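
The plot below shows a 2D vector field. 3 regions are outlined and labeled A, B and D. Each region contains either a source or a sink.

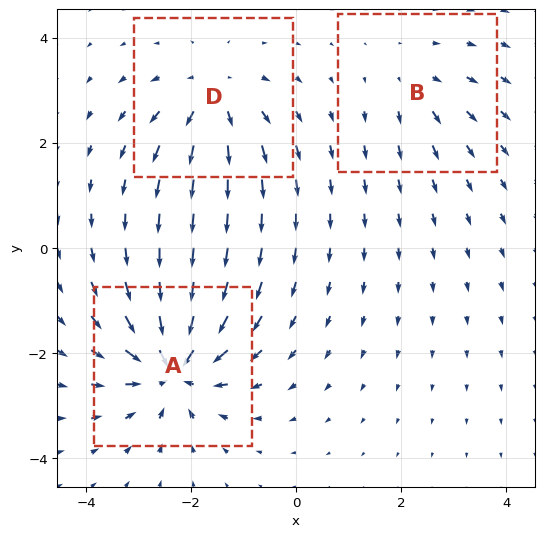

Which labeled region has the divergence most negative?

Divergence at each region's feature centre — A: about -6, B: about +2, D: about +4. Region A is most negative.

A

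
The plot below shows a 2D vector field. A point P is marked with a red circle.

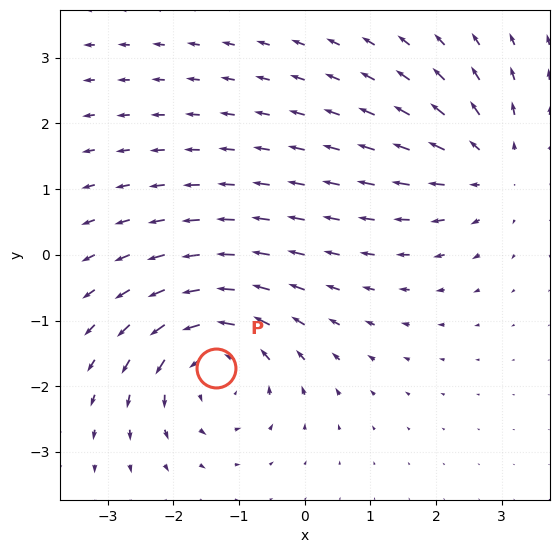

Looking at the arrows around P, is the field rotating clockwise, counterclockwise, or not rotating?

Near P at (-1.4, -1.7) the arrows circulate counterclockwise. The curl (z-component) there is about +4; positive curl means counterclockwise rotation.

counterclockwise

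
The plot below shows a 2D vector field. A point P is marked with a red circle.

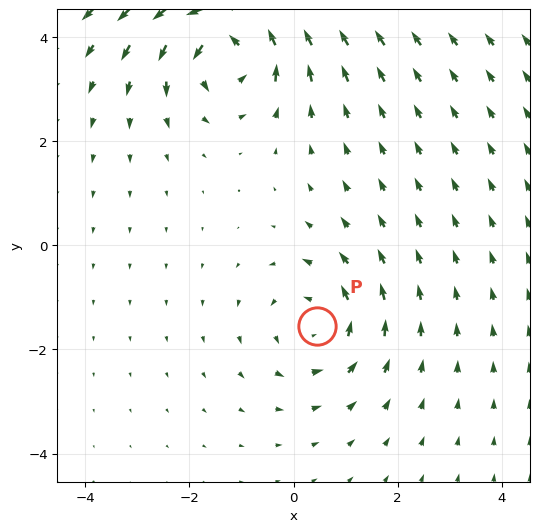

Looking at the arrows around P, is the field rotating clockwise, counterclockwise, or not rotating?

Near P at (0.4, -1.5) the arrows circulate counterclockwise. The curl (z-component) there is about +3; positive curl means counterclockwise rotation.

counterclockwise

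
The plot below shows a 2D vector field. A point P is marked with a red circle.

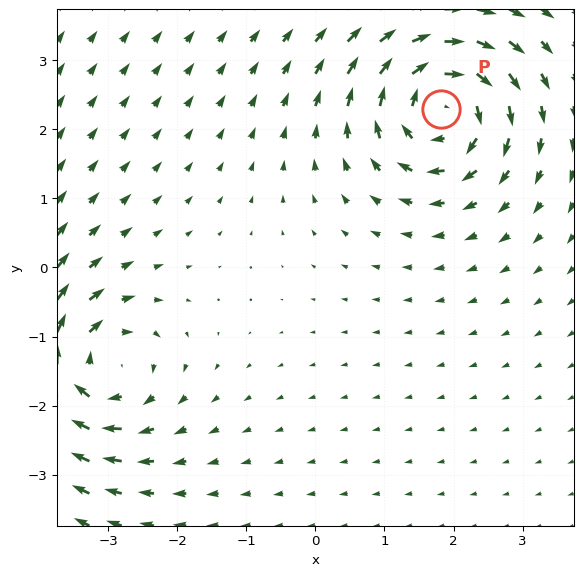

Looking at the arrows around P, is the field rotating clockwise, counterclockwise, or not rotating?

clockwise

Near P at (1.8, 2.3) the arrows circulate clockwise. The curl (z-component) there is about -5; negative curl means clockwise rotation.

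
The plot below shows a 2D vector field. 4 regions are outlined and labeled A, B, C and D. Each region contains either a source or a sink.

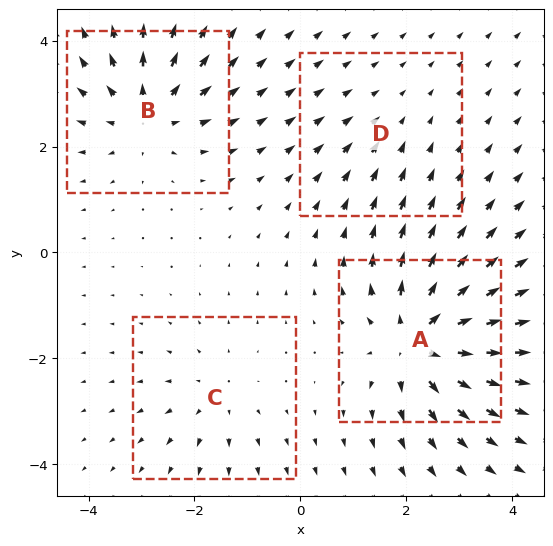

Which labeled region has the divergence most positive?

A

Divergence at each region's feature centre — A: about +7, B: about +5, C: about +3, D: about -2. Region A is most positive.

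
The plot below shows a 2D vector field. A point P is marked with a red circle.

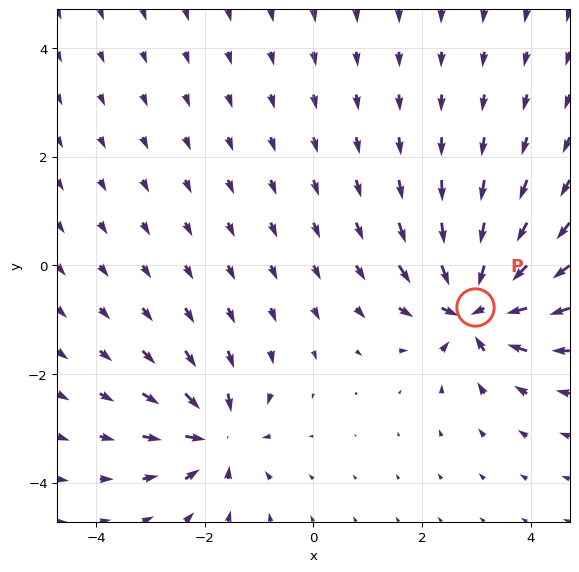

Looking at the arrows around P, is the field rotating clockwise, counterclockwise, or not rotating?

Near P at (3.0, -0.8) the arrows show no circulation. The curl there is ≈0.

not rotating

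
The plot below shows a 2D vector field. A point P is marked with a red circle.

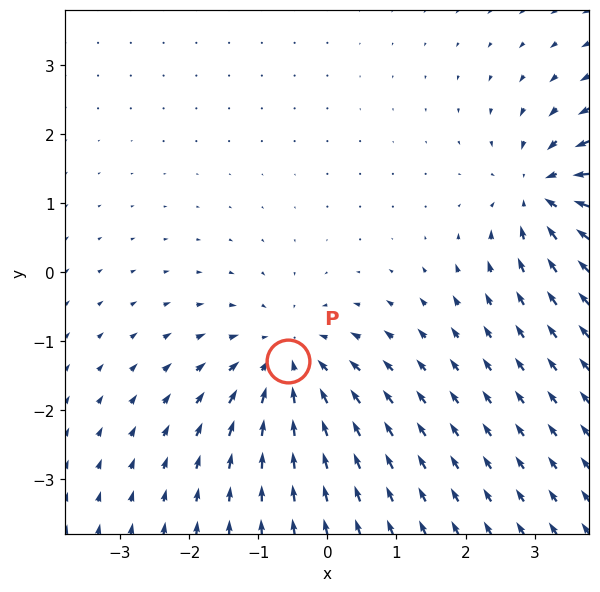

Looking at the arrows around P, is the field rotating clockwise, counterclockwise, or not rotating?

Near P at (-0.6, -1.3) the arrows show no circulation. The curl there is ≈0.

not rotating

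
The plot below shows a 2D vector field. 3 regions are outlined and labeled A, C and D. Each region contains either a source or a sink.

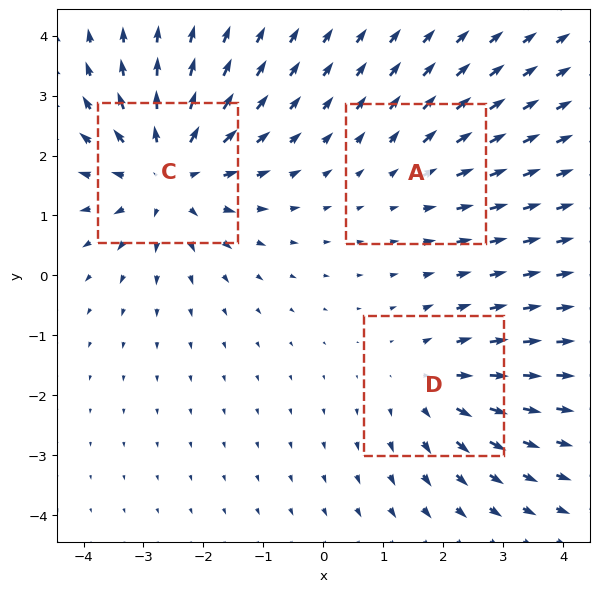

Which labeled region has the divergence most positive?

C

Divergence at each region's feature centre — A: about +2, C: about +5, D: about +3. Region C is most positive.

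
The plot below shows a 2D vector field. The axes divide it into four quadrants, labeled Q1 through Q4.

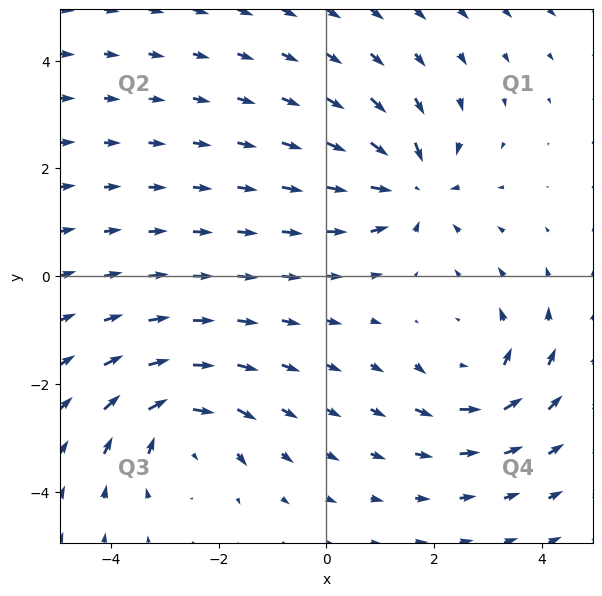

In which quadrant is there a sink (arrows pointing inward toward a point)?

The sink sits at approximately (1.6, 1.7), which lies in quadrant Q1. The divergence there is about -4, negative as expected for a sink.

Q1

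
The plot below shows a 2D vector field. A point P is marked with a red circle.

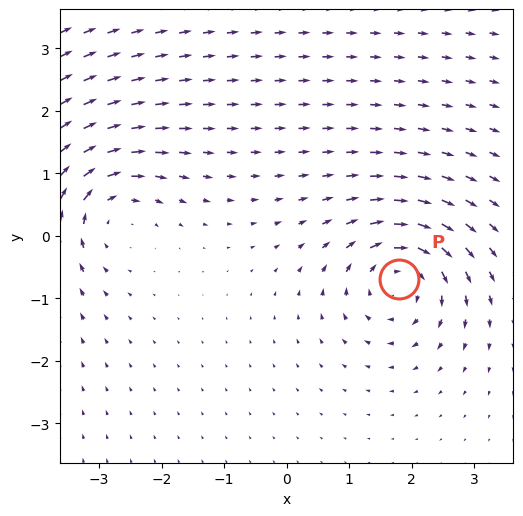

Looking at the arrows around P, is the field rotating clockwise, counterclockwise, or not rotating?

Near P at (1.8, -0.7) the arrows circulate clockwise. The curl (z-component) there is about -5; negative curl means clockwise rotation.

clockwise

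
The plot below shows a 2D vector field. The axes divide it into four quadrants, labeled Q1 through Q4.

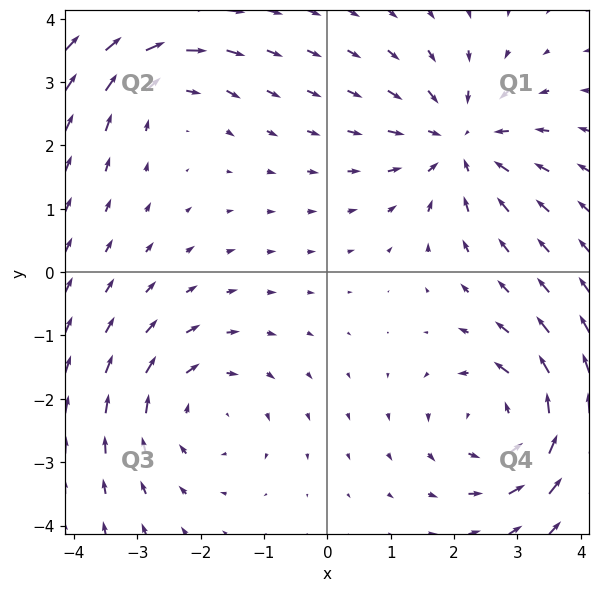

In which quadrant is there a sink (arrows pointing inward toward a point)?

Q1

The sink sits at approximately (2.1, 2.0), which lies in quadrant Q1. The divergence there is about -4, negative as expected for a sink.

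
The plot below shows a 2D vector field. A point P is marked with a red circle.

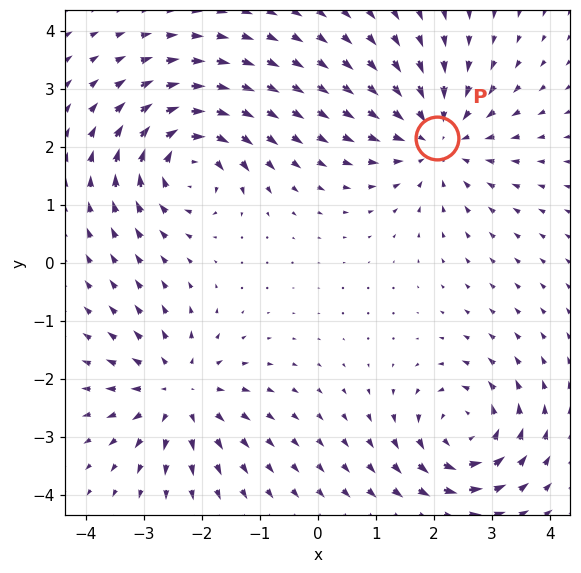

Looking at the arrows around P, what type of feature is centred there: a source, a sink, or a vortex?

sink

At P (2.1, 2.1) the arrows converge inward. Divergence about -4, curl ≈0 — negative divergence with near-zero curl is a sink.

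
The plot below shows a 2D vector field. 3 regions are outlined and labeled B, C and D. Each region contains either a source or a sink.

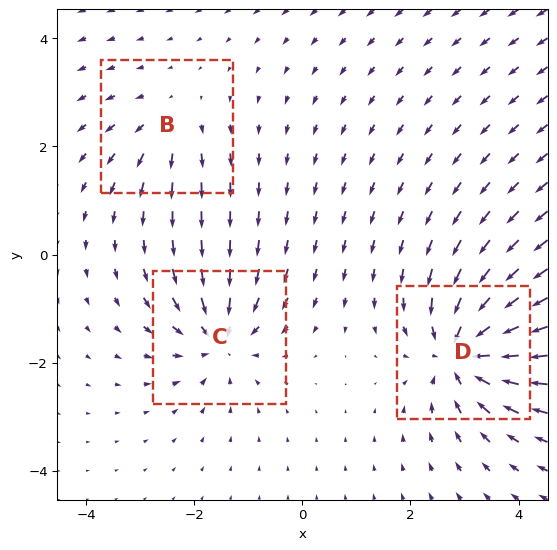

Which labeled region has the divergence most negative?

Divergence at each region's feature centre — B: about +3, C: about -4, D: about -6. Region D is most negative.

D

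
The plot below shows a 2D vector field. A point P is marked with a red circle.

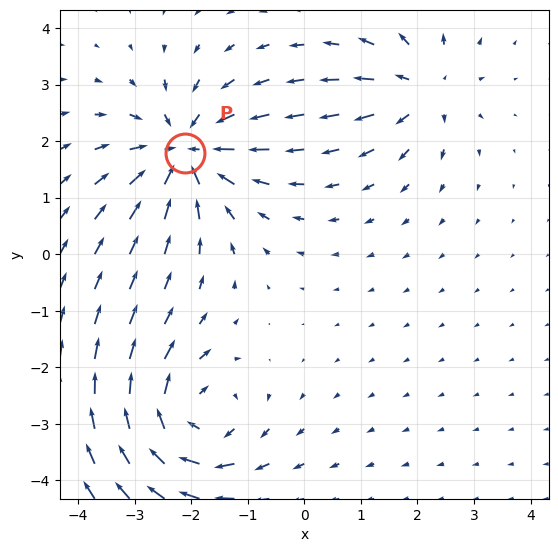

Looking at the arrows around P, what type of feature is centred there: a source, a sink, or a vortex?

At P (-2.1, 1.8) the arrows converge inward. Divergence about -6, curl ≈0 — negative divergence with near-zero curl is a sink.

sink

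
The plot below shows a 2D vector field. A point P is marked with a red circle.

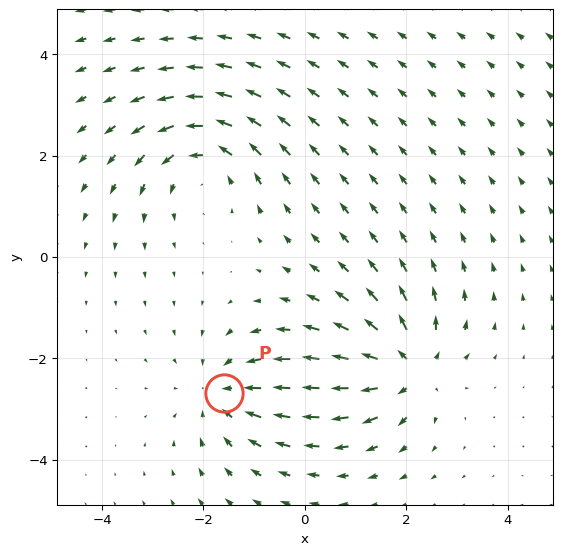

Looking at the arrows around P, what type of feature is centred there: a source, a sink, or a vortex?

sink

At P (-1.6, -2.7) the arrows converge inward. Divergence about -4, curl ≈0 — negative divergence with near-zero curl is a sink.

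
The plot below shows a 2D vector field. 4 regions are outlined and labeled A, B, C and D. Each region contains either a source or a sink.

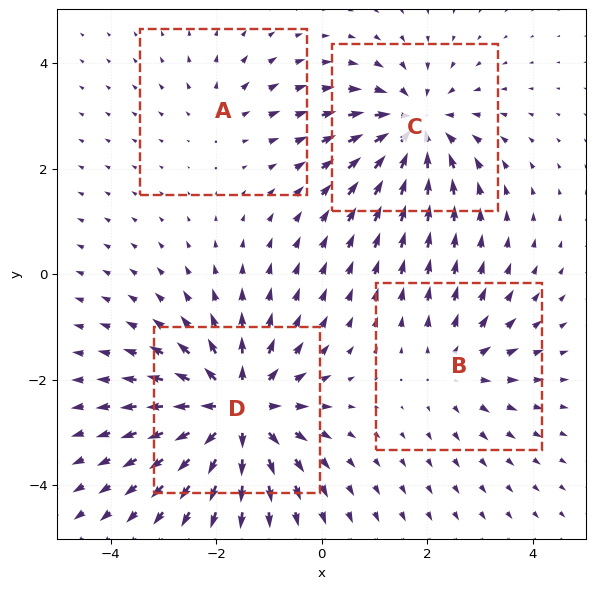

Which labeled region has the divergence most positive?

D

Divergence at each region's feature centre — A: about +2, B: about +3, C: about -5, D: about +7. Region D is most positive.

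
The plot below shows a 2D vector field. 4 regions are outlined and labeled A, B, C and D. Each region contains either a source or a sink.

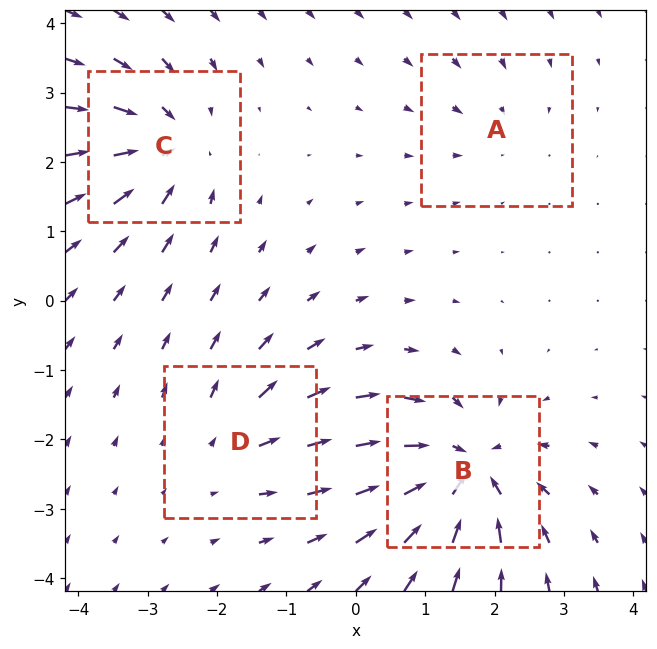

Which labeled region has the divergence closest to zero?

Divergence at each region's feature centre — A: about -2, B: about -8, C: about -6, D: about +4. Region A is closest to zero.

A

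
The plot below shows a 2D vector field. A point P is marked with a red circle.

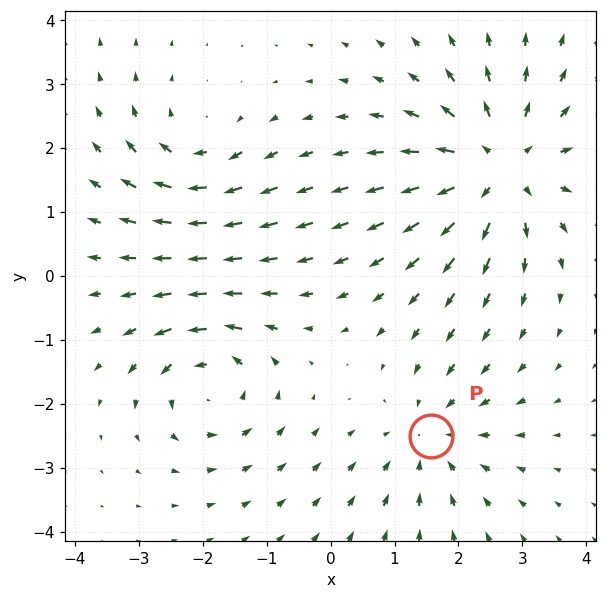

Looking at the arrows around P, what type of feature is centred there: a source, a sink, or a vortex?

sink

At P (1.6, -2.5) the arrows converge inward. Divergence about -3, curl ≈0 — negative divergence with near-zero curl is a sink.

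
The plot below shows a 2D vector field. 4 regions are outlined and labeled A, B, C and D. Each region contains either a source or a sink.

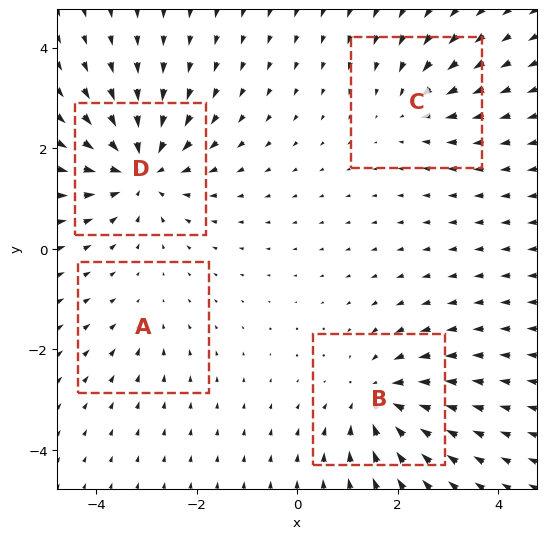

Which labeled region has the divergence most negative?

Divergence at each region's feature centre — A: about -2, B: about -5, C: about -3, D: about -7. Region D is most negative.

D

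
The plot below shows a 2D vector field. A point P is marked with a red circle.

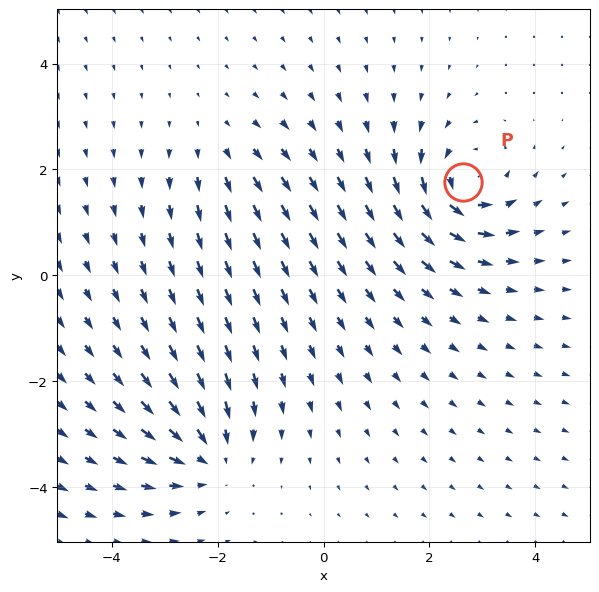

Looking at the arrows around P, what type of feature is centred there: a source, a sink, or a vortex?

vortex

At P (2.6, 1.8) the arrows circulate counterclockwise. Divergence ≈0, curl about +6 — near-zero divergence with nonzero curl is a vortex.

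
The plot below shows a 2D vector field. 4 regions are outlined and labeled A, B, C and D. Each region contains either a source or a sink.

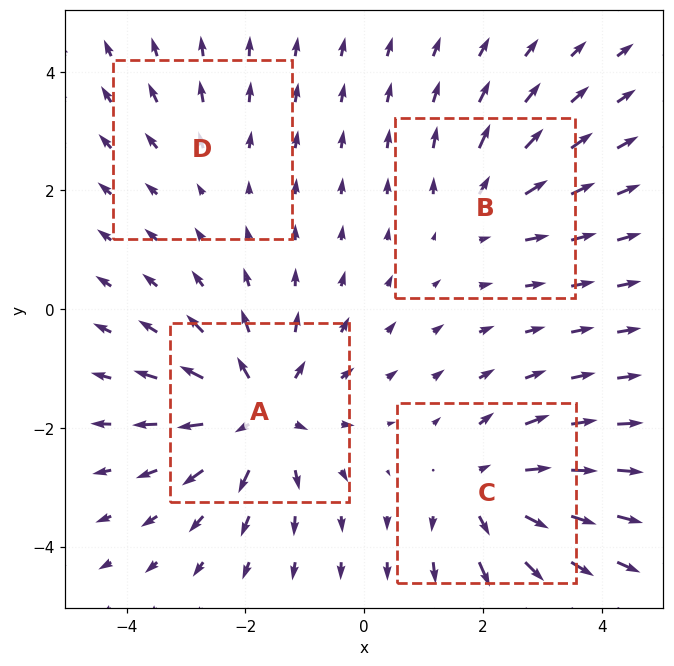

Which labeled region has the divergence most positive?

A

Divergence at each region's feature centre — A: about +7, B: about +3, C: about +5, D: about +2. Region A is most positive.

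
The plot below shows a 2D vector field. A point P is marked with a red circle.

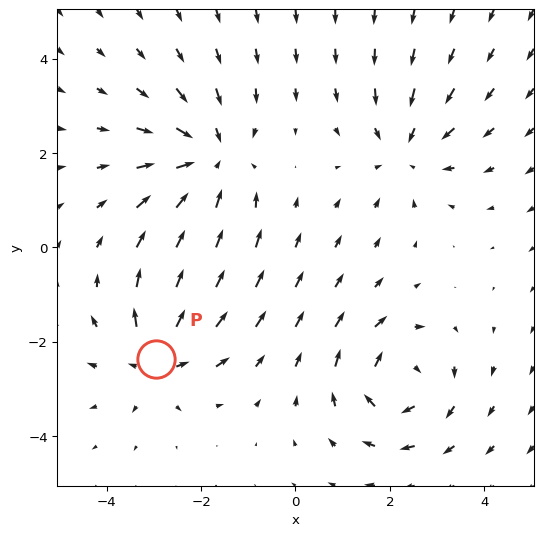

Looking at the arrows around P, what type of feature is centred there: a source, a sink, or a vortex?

At P (-3.0, -2.4) the arrows spread outward. Divergence about +4, curl ≈0 — positive divergence with near-zero curl is a source.

source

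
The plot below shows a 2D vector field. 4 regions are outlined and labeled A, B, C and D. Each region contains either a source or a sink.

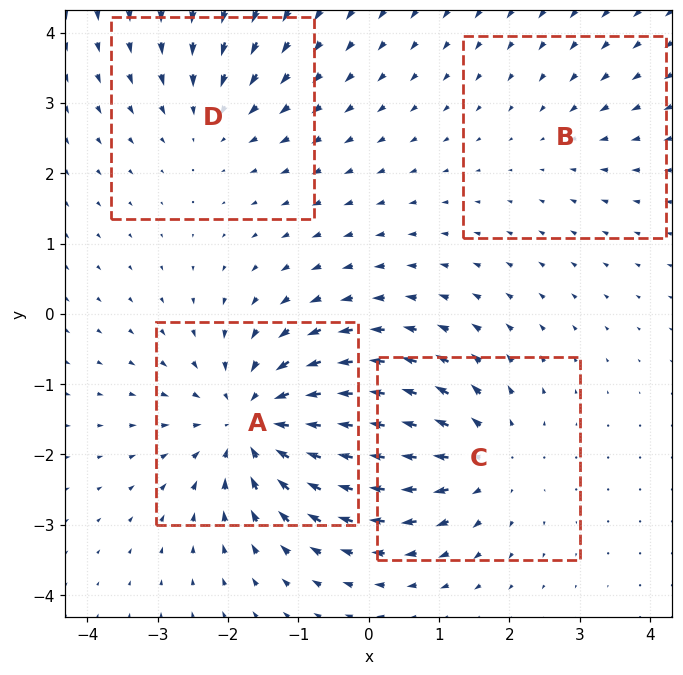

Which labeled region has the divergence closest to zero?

Divergence at each region's feature centre — A: about -6, B: about -2, C: about +4, D: about -3. Region B is closest to zero.

B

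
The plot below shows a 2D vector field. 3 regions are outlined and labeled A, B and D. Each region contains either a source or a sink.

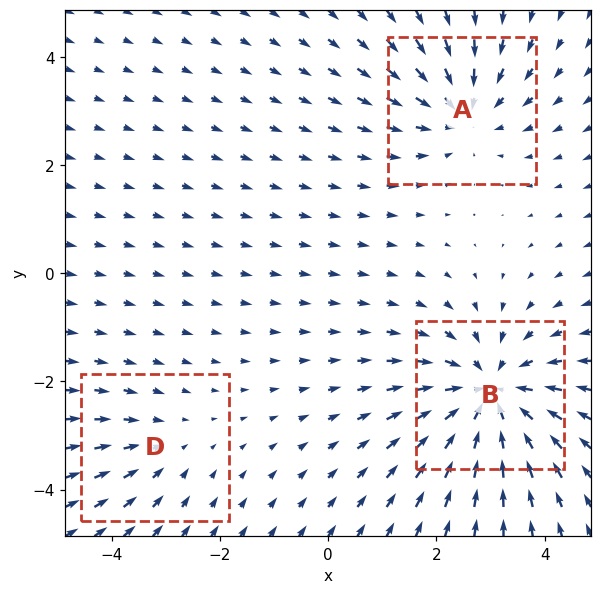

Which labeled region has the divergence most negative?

Divergence at each region's feature centre — A: about -3, B: about -5, D: about -2. Region B is most negative.

B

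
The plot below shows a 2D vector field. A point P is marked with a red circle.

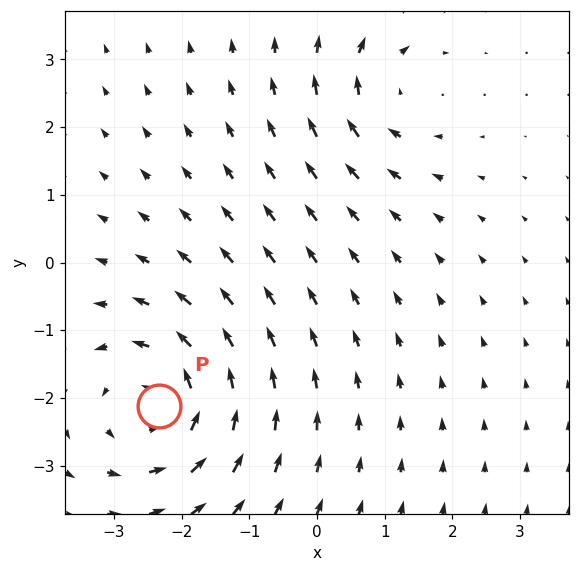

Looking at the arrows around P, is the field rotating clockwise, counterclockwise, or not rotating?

counterclockwise

Near P at (-2.3, -2.1) the arrows circulate counterclockwise. The curl (z-component) there is about +4; positive curl means counterclockwise rotation.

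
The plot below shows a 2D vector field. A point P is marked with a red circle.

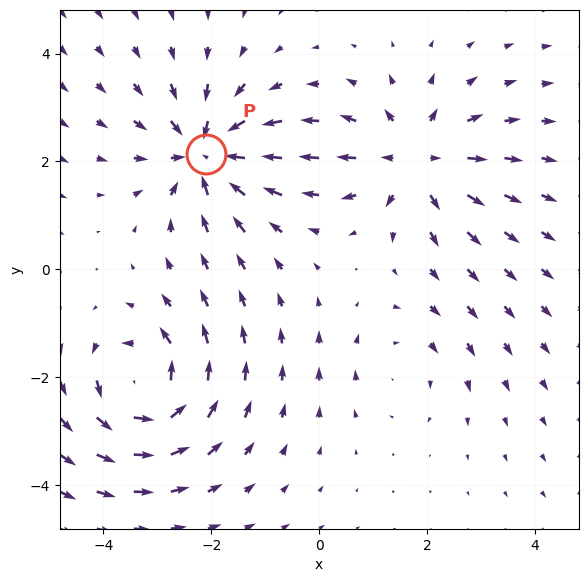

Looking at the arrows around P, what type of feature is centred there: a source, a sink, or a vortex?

sink

At P (-2.1, 2.1) the arrows converge inward. Divergence about -6, curl ≈0 — negative divergence with near-zero curl is a sink.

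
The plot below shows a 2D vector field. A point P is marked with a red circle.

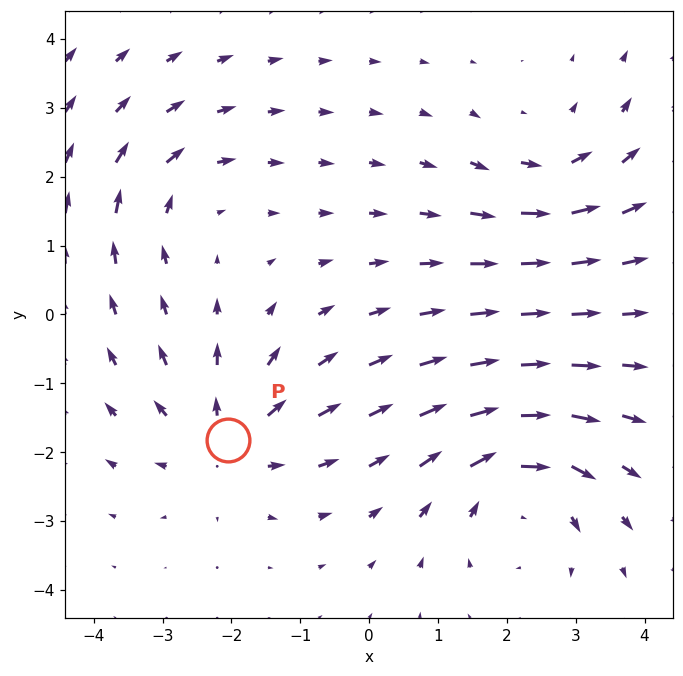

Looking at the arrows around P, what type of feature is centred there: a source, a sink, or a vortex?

source

At P (-2.1, -1.8) the arrows spread outward. Divergence about +4, curl ≈0 — positive divergence with near-zero curl is a source.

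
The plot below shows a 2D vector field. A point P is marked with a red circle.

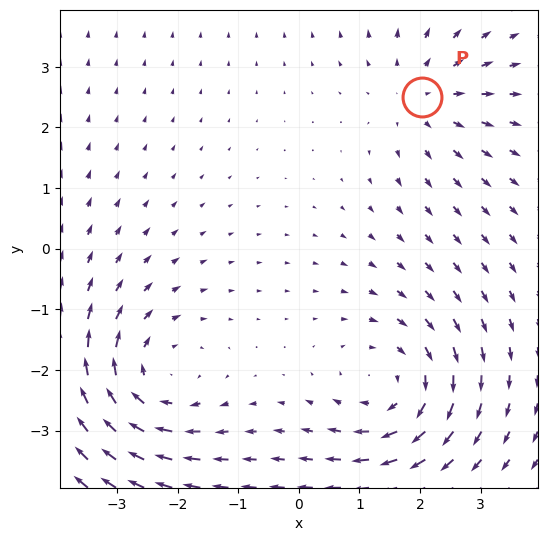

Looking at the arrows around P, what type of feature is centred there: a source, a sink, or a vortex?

source

At P (2.0, 2.5) the arrows spread outward. Divergence about +2, curl ≈0 — positive divergence with near-zero curl is a source.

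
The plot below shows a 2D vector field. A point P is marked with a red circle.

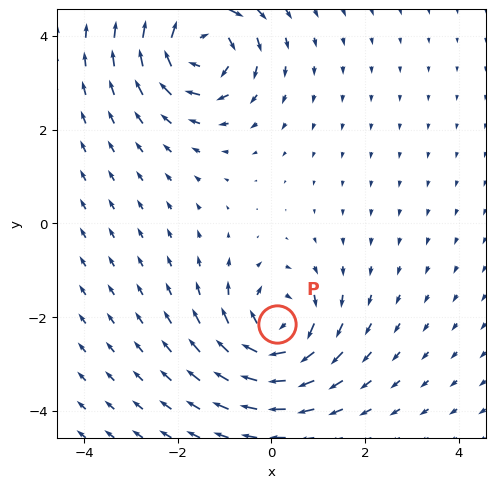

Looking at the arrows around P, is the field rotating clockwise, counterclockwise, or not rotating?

clockwise

Near P at (0.1, -2.2) the arrows circulate clockwise. The curl (z-component) there is about -5; negative curl means clockwise rotation.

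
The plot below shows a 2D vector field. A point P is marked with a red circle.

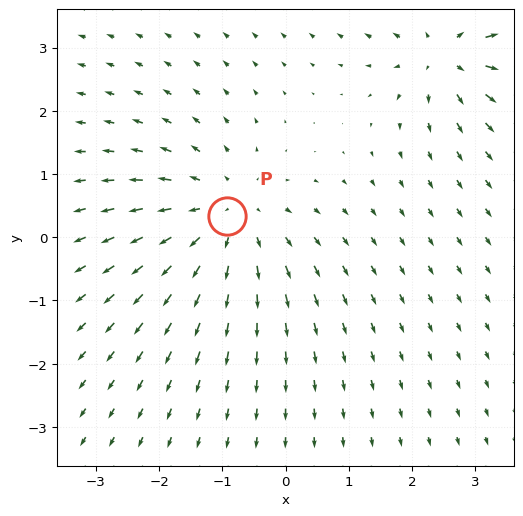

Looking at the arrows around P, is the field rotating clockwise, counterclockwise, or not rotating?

Near P at (-0.9, 0.3) the arrows show no circulation. The curl there is ≈0.

not rotating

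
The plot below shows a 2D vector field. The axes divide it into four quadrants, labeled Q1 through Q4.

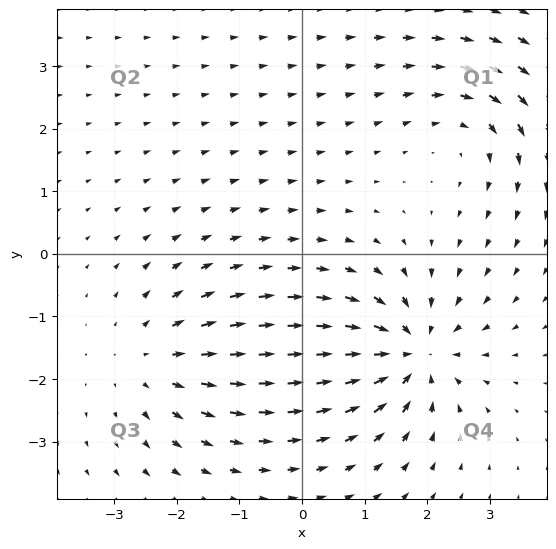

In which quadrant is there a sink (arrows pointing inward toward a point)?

Q4

The sink sits at approximately (1.8, -1.6), which lies in quadrant Q4. The divergence there is about -6, negative as expected for a sink.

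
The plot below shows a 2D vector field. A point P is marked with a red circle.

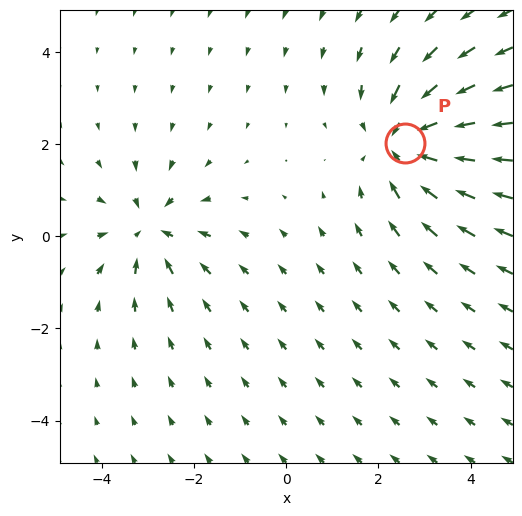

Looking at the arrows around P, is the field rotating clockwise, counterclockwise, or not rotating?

Near P at (2.6, 2.0) the arrows show no circulation. The curl there is ≈0.

not rotating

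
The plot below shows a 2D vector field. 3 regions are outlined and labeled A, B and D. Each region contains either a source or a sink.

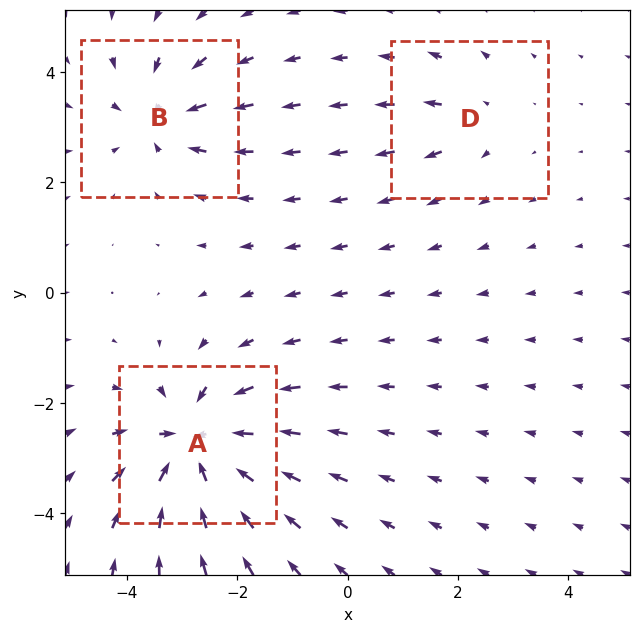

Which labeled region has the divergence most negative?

A

Divergence at each region's feature centre — A: about -6, B: about -4, D: about +2. Region A is most negative.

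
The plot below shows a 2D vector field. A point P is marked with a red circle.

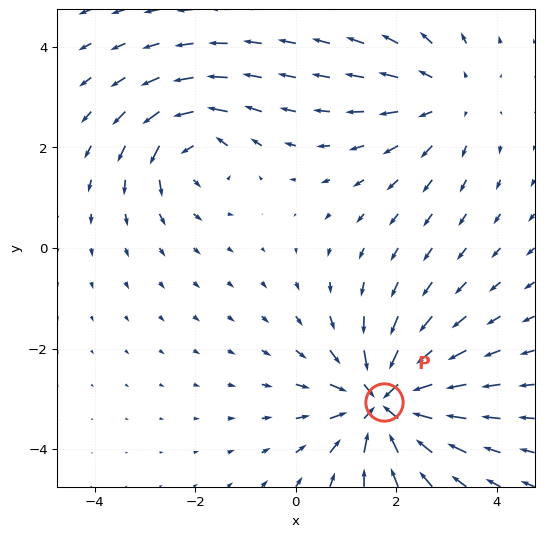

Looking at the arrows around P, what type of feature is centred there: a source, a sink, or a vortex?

At P (1.8, -3.1) the arrows converge inward. Divergence about -5, curl ≈0 — negative divergence with near-zero curl is a sink.

sink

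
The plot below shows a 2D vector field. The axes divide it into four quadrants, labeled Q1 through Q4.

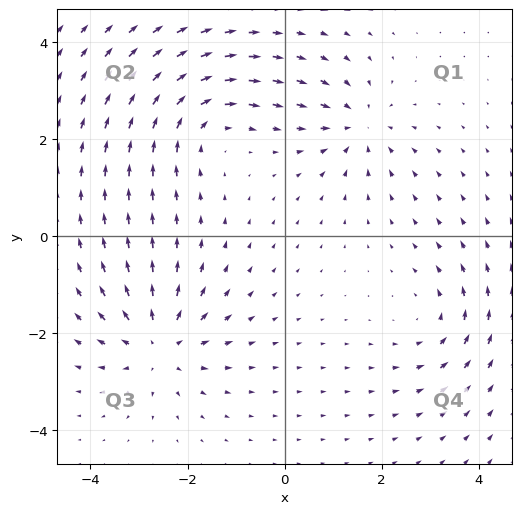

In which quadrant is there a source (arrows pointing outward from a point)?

The source sits at approximately (-2.6, -2.2), which lies in quadrant Q3. The divergence there is about +5, positive as expected for a source.

Q3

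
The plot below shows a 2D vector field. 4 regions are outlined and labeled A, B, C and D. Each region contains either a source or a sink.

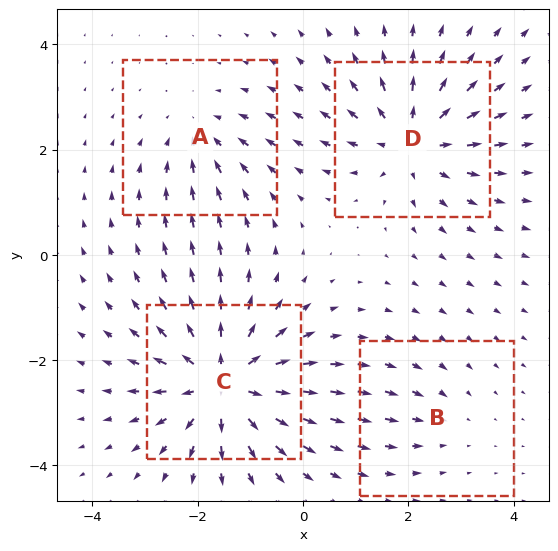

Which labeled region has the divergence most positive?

C

Divergence at each region's feature centre — A: about -3, B: about -2, C: about +7, D: about +5. Region C is most positive.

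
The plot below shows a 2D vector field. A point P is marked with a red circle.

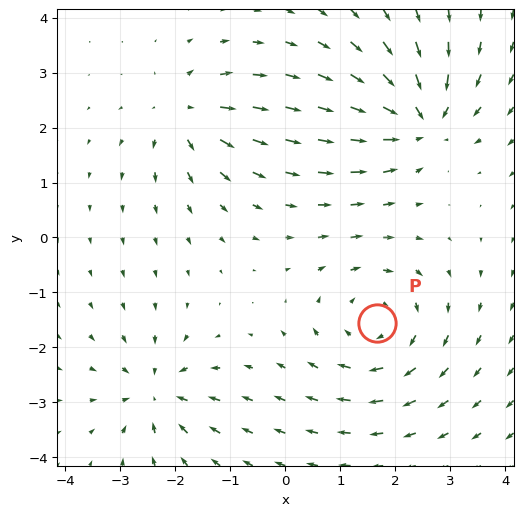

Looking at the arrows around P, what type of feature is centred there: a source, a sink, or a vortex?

vortex

At P (1.7, -1.6) the arrows circulate clockwise. Divergence ≈0, curl about -3 — near-zero divergence with nonzero curl is a vortex.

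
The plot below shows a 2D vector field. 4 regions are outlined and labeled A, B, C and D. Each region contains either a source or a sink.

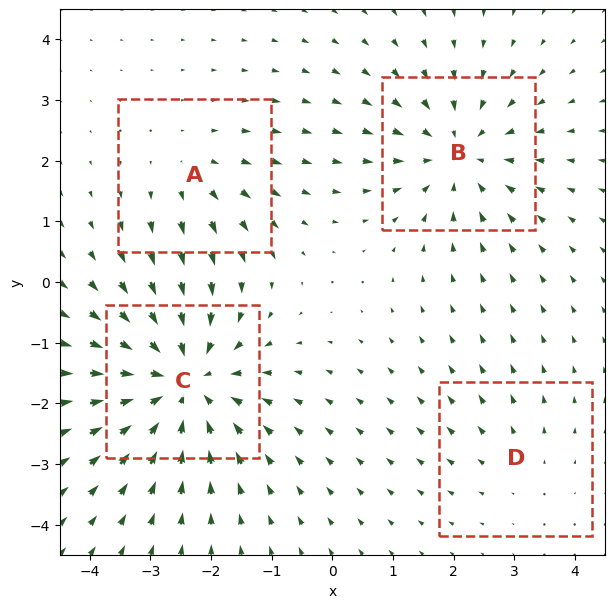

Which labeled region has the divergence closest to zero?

D

Divergence at each region's feature centre — A: about +3, B: about -5, C: about -6, D: about +2. Region D is closest to zero.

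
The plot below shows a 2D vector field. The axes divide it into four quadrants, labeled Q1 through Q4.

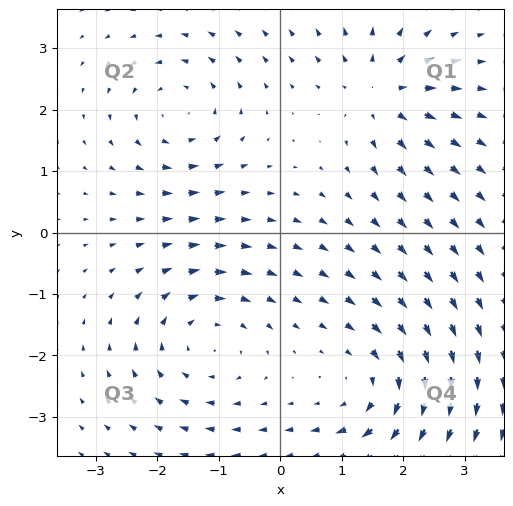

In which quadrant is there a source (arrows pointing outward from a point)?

Q1

The source sits at approximately (1.6, 2.3), which lies in quadrant Q1. The divergence there is about +4, positive as expected for a source.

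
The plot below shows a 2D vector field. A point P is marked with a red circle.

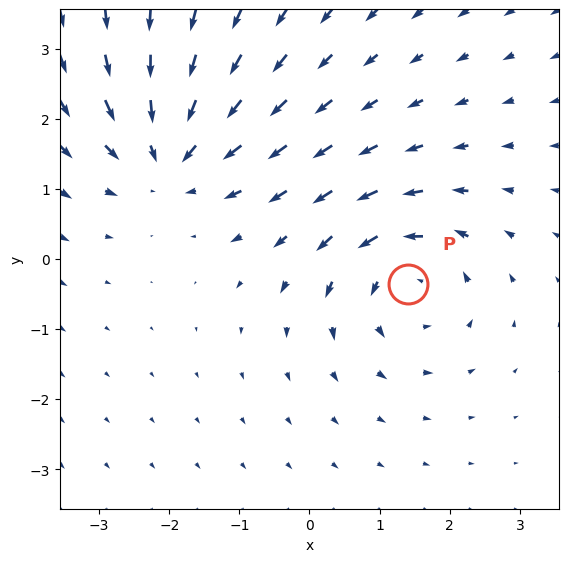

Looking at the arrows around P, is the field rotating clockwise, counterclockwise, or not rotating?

counterclockwise

Near P at (1.4, -0.4) the arrows circulate counterclockwise. The curl (z-component) there is about +5; positive curl means counterclockwise rotation.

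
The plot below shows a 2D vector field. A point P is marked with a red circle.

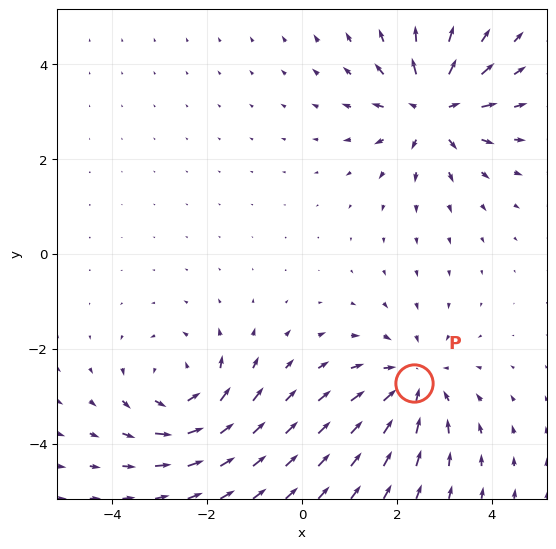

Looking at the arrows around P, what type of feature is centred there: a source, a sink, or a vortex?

At P (2.4, -2.7) the arrows converge inward. Divergence about -3, curl ≈0 — negative divergence with near-zero curl is a sink.

sink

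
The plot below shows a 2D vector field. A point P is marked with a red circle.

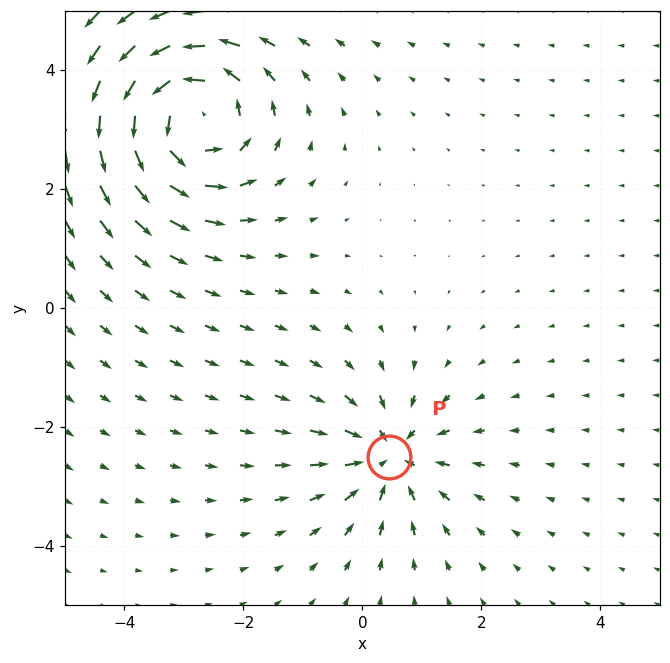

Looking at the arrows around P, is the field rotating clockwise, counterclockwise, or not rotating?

not rotating

Near P at (0.5, -2.5) the arrows show no circulation. The curl there is ≈0.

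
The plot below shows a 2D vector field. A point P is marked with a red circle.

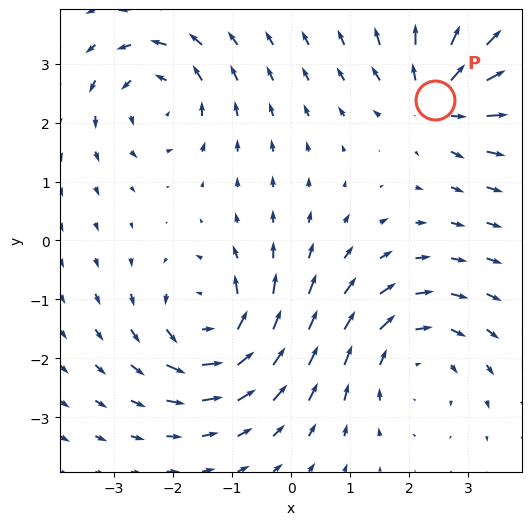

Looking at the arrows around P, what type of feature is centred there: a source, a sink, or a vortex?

At P (2.4, 2.4) the arrows spread outward. Divergence about +5, curl ≈0 — positive divergence with near-zero curl is a source.

source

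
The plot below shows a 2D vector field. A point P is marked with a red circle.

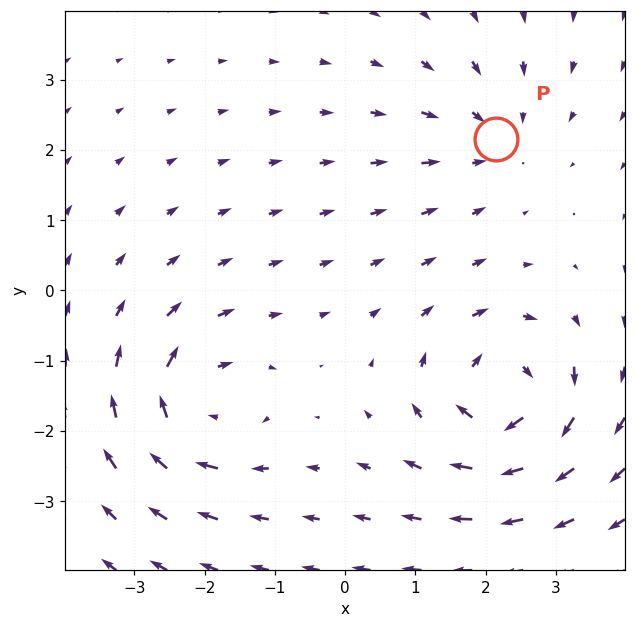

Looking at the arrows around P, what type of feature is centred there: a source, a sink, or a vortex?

sink

At P (2.1, 2.2) the arrows converge inward. Divergence about -3, curl ≈0 — negative divergence with near-zero curl is a sink.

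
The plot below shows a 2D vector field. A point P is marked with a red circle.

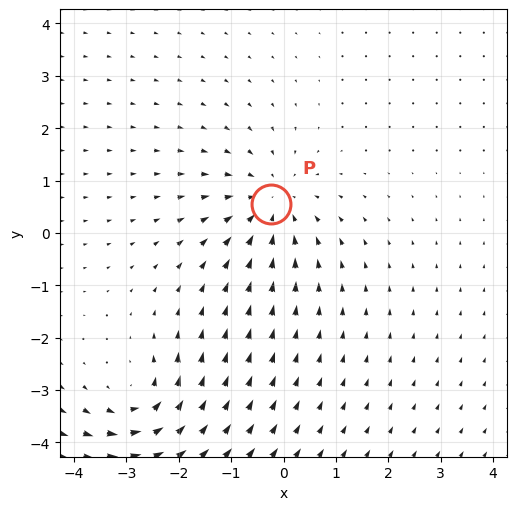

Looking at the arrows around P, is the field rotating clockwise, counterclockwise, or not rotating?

Near P at (-0.2, 0.6) the arrows show no circulation. The curl there is ≈0.

not rotating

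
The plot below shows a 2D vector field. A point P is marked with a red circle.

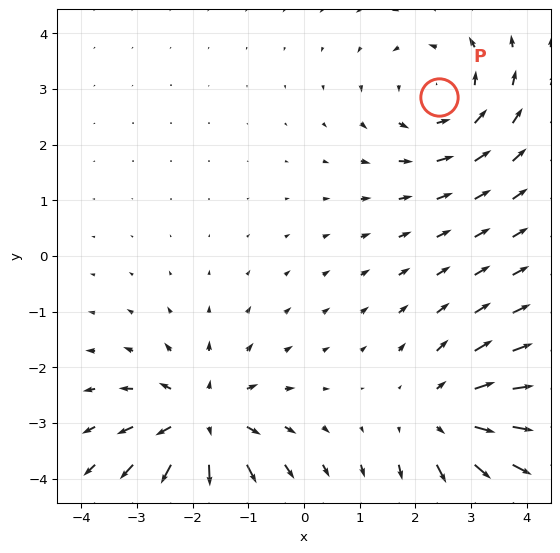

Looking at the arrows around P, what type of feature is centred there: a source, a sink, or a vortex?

vortex

At P (2.4, 2.9) the arrows circulate counterclockwise. Divergence ≈0, curl about +3 — near-zero divergence with nonzero curl is a vortex.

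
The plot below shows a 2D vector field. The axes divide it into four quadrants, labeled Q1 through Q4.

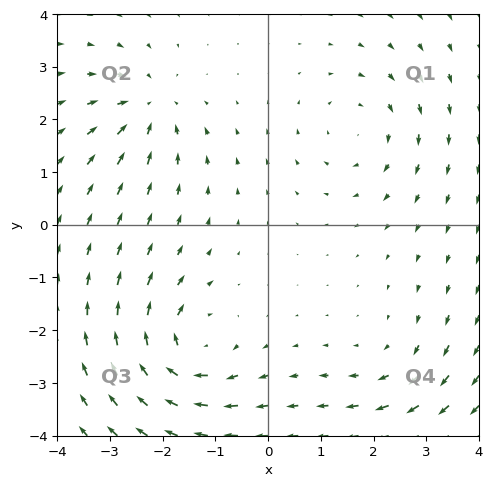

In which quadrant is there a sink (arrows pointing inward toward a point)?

The sink sits at approximately (-2.3, 2.2), which lies in quadrant Q2. The divergence there is about -5, negative as expected for a sink.

Q2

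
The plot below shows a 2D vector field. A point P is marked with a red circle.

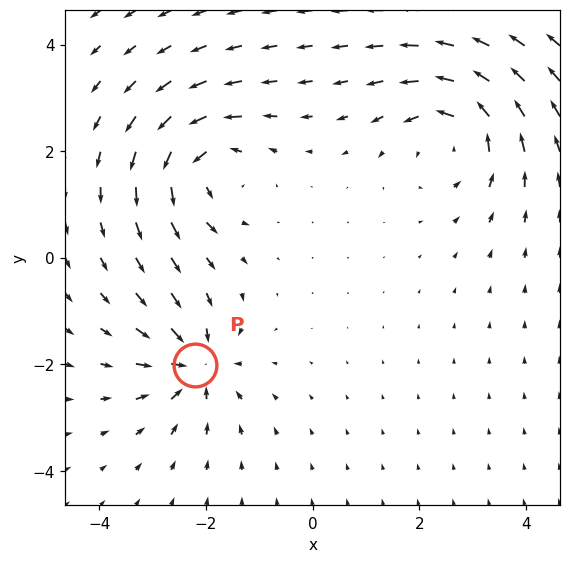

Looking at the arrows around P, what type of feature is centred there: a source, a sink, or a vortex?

At P (-2.2, -2.0) the arrows converge inward. Divergence about -5, curl ≈0 — negative divergence with near-zero curl is a sink.

sink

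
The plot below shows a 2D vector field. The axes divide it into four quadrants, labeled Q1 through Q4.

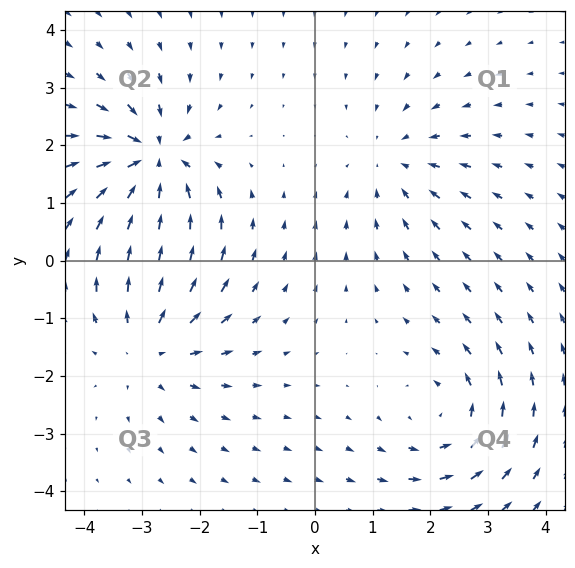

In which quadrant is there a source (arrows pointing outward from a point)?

The source sits at approximately (-2.9, -1.4), which lies in quadrant Q3. The divergence there is about +4, positive as expected for a source.

Q3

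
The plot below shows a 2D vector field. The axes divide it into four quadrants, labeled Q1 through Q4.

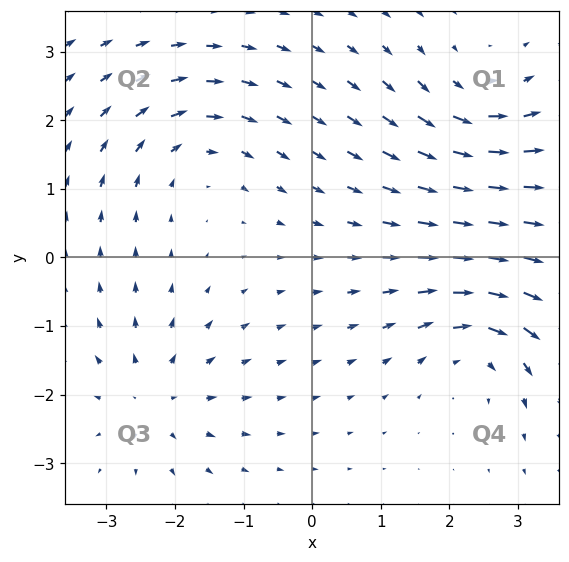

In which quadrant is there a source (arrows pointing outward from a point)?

The source sits at approximately (-2.3, -2.0), which lies in quadrant Q3. The divergence there is about +4, positive as expected for a source.

Q3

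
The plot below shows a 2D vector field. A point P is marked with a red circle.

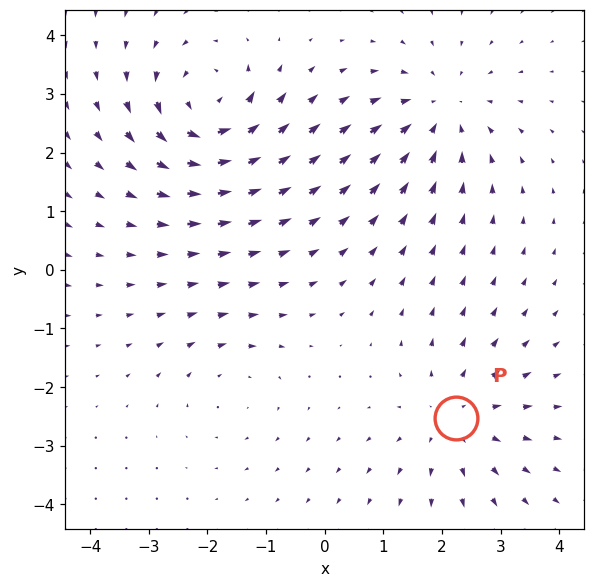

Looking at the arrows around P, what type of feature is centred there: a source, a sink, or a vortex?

source

At P (2.2, -2.5) the arrows spread outward. Divergence about +4, curl ≈0 — positive divergence with near-zero curl is a source.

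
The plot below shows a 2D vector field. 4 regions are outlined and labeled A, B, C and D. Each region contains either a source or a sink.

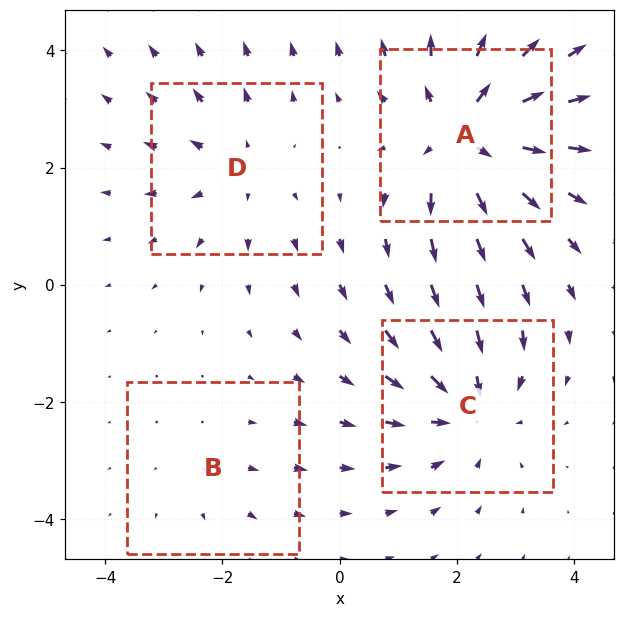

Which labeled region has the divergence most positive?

Divergence at each region's feature centre — A: about +6, B: about +2, C: about -4, D: about +3. Region A is most positive.

A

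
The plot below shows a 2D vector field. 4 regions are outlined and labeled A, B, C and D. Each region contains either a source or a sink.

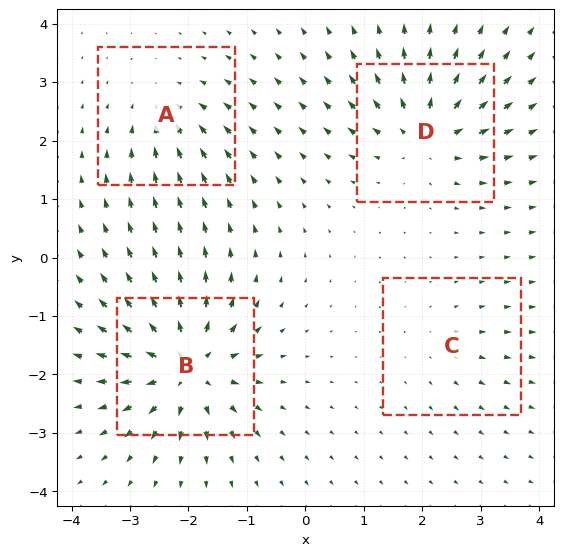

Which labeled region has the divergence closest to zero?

Divergence at each region's feature centre — A: about -4, B: about +9, C: about +2, D: about +7. Region C is closest to zero.

C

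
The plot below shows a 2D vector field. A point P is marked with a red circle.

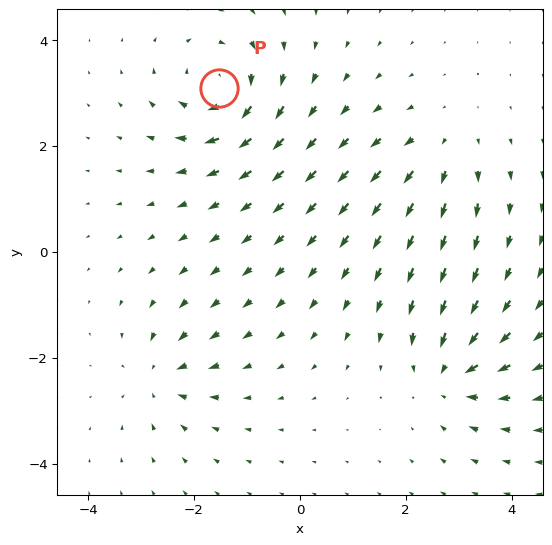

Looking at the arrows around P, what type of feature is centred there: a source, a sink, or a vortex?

vortex

At P (-1.5, 3.1) the arrows circulate clockwise. Divergence ≈0, curl about -6 — near-zero divergence with nonzero curl is a vortex.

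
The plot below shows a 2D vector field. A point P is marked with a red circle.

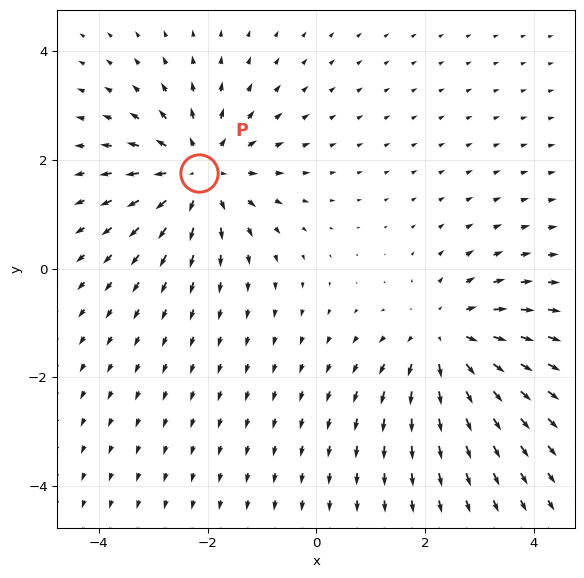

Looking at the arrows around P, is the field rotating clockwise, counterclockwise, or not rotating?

Near P at (-2.2, 1.8) the arrows show no circulation. The curl there is ≈0.

not rotating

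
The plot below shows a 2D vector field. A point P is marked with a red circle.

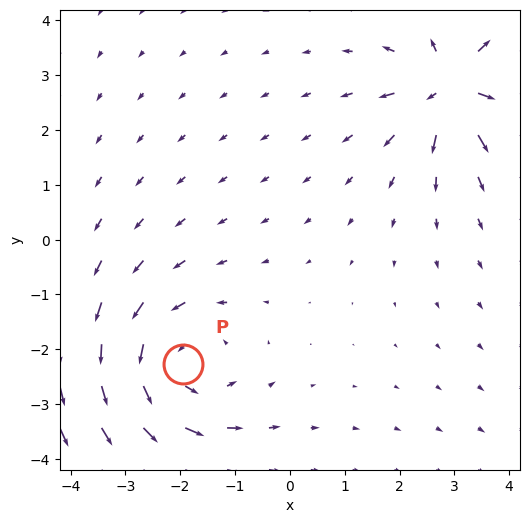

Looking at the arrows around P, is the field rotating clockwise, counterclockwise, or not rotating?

Near P at (-2.0, -2.3) the arrows circulate counterclockwise. The curl (z-component) there is about +4; positive curl means counterclockwise rotation.

counterclockwise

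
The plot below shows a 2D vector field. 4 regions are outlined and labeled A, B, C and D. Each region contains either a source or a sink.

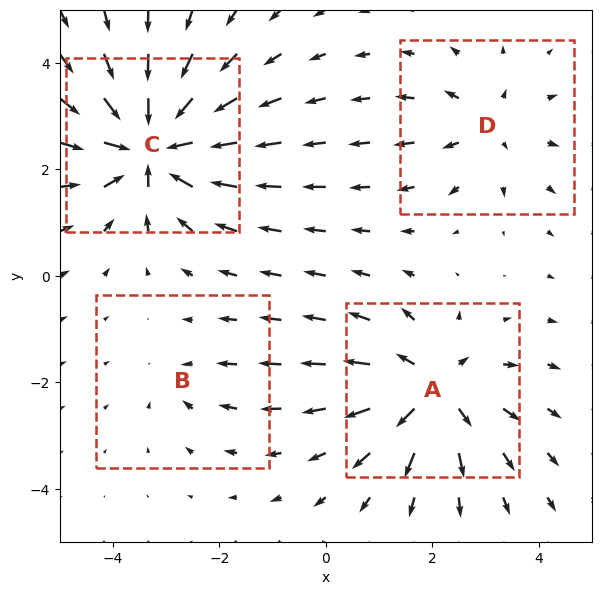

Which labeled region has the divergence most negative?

C

Divergence at each region's feature centre — A: about +5, B: about -2, C: about -7, D: about +3. Region C is most negative.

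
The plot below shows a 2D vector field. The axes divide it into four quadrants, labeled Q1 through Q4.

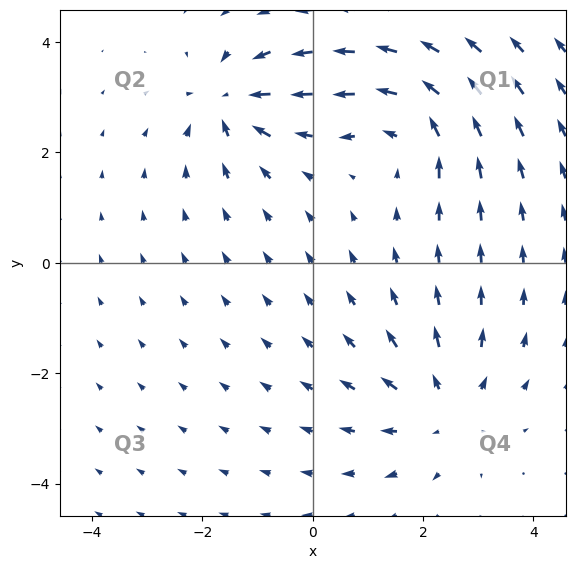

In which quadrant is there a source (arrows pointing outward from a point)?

Q4

The source sits at approximately (2.4, -2.6), which lies in quadrant Q4. The divergence there is about +4, positive as expected for a source.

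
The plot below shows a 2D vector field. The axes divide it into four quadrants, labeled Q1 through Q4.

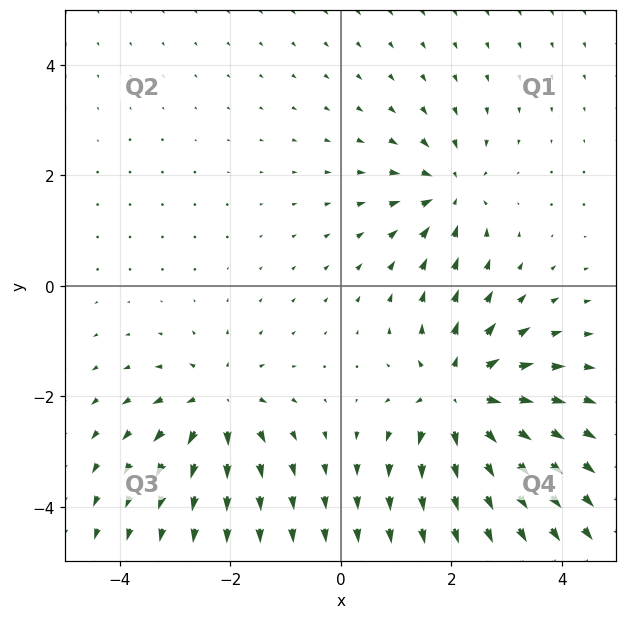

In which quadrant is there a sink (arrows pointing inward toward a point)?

The sink sits at approximately (2.0, 1.7), which lies in quadrant Q1. The divergence there is about -4, negative as expected for a sink.

Q1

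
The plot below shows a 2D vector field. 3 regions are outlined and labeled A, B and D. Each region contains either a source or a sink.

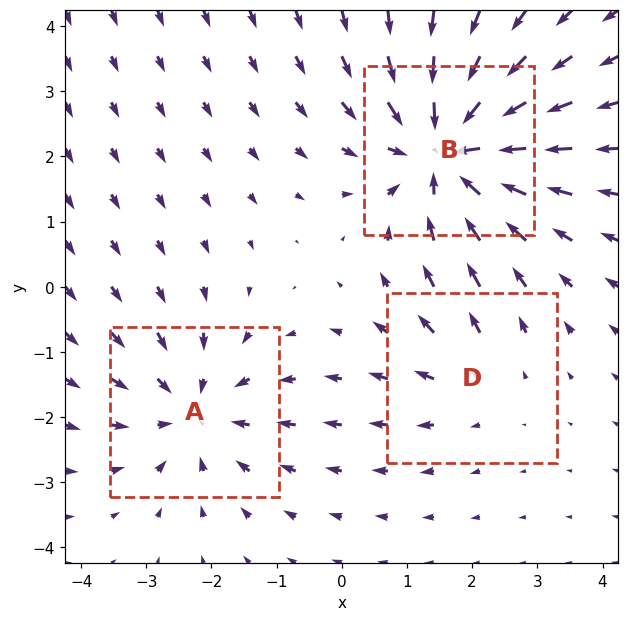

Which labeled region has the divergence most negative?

B

Divergence at each region's feature centre — A: about -3, B: about -5, D: about +2. Region B is most negative.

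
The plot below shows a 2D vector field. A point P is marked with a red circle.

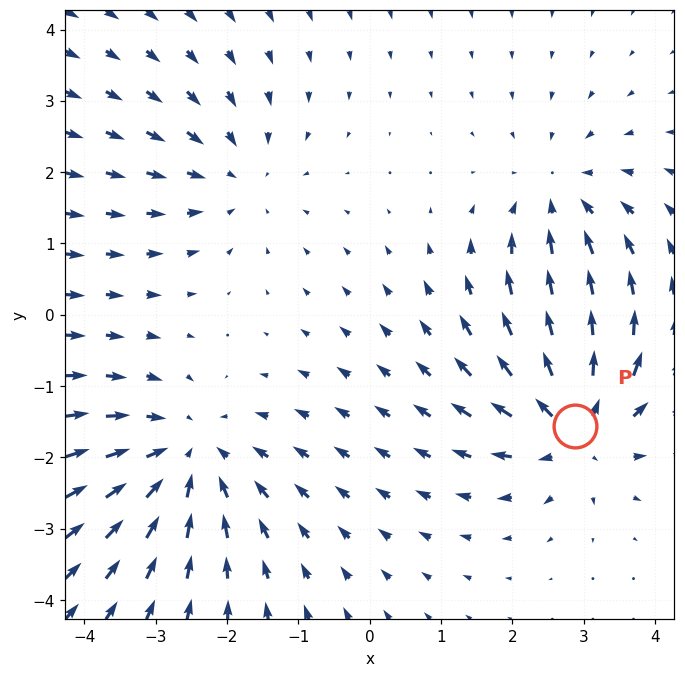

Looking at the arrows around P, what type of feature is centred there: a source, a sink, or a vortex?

source

At P (2.9, -1.6) the arrows spread outward. Divergence about +6, curl ≈0 — positive divergence with near-zero curl is a source.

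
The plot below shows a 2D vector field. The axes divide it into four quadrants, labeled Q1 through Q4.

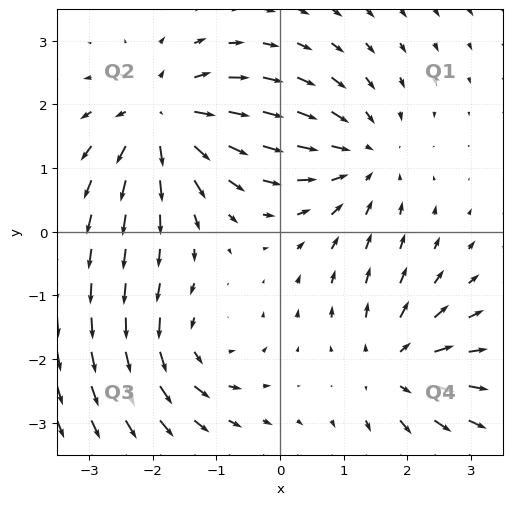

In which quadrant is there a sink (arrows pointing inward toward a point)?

Q1

The sink sits at approximately (1.3, 1.2), which lies in quadrant Q1. The divergence there is about -3, negative as expected for a sink.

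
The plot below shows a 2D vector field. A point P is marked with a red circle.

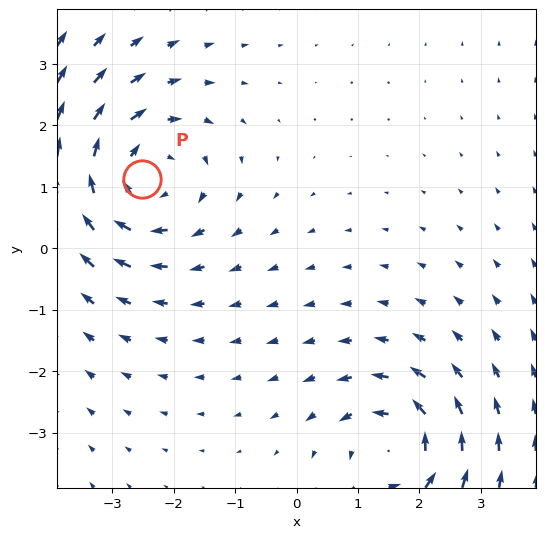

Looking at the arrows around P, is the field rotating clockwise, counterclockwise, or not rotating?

Near P at (-2.5, 1.1) the arrows circulate clockwise. The curl (z-component) there is about -4; negative curl means clockwise rotation.

clockwise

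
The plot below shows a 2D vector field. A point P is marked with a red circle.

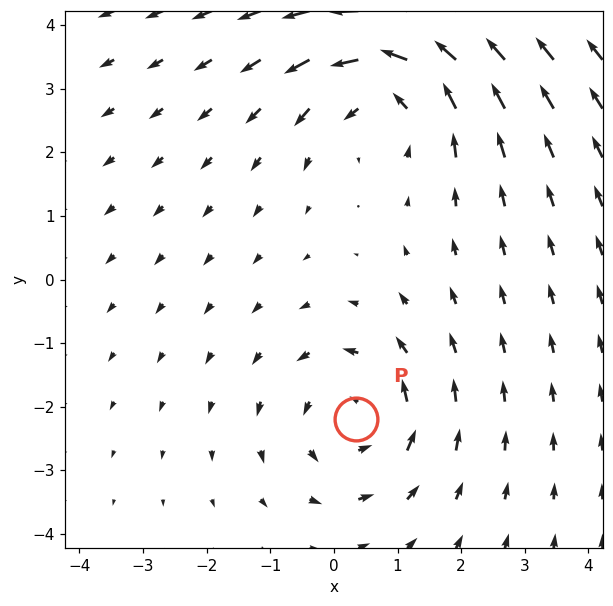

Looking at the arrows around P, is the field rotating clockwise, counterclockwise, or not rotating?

Near P at (0.3, -2.2) the arrows circulate counterclockwise. The curl (z-component) there is about +3; positive curl means counterclockwise rotation.

counterclockwise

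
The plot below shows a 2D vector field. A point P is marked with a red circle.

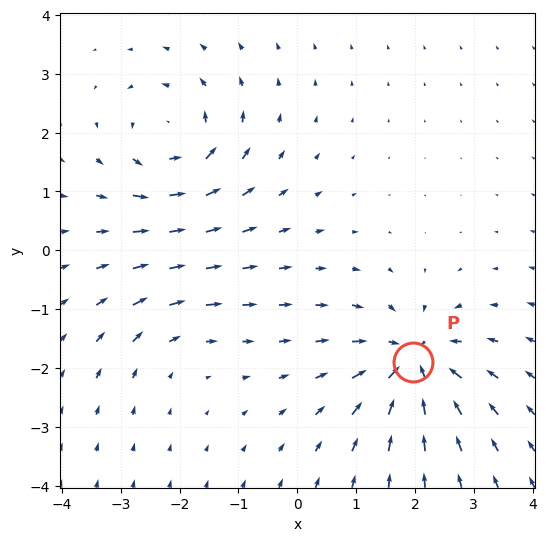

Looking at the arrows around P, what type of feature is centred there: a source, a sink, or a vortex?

At P (2.0, -1.9) the arrows converge inward. Divergence about -6, curl ≈0 — negative divergence with near-zero curl is a sink.

sink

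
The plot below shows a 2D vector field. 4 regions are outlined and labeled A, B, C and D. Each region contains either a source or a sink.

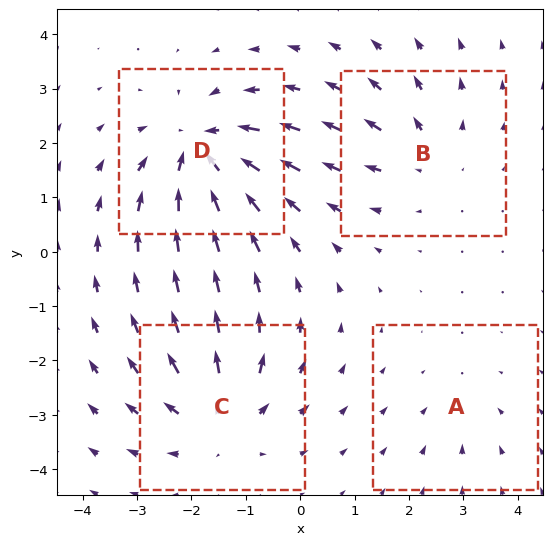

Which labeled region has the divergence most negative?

D

Divergence at each region's feature centre — A: about -2, B: about +3, C: about +5, D: about -6. Region D is most negative.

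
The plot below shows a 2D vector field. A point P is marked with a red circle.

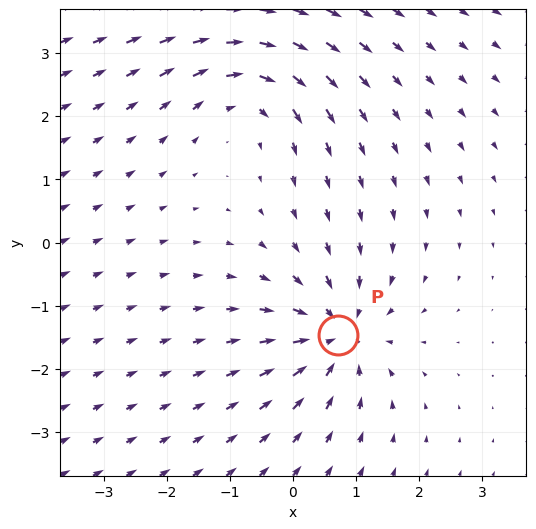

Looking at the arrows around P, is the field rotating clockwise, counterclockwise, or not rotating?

Near P at (0.7, -1.5) the arrows show no circulation. The curl there is ≈0.

not rotating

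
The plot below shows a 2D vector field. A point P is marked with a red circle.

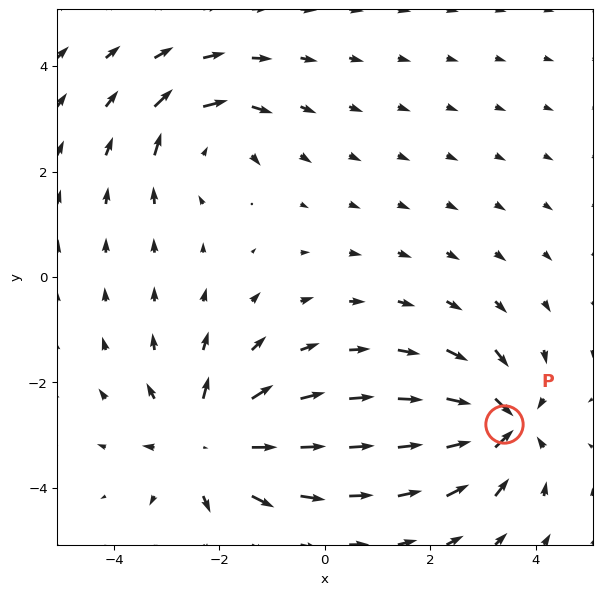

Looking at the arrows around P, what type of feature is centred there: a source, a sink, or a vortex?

At P (3.4, -2.8) the arrows converge inward. Divergence about -5, curl ≈0 — negative divergence with near-zero curl is a sink.

sink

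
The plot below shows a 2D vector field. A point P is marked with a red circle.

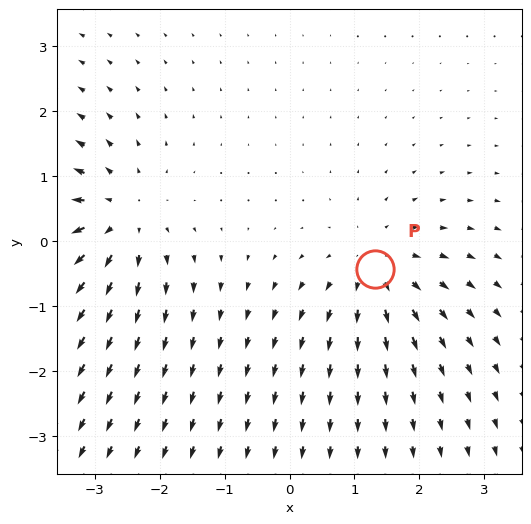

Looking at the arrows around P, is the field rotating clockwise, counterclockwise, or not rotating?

Near P at (1.3, -0.4) the arrows show no circulation. The curl there is ≈0.

not rotating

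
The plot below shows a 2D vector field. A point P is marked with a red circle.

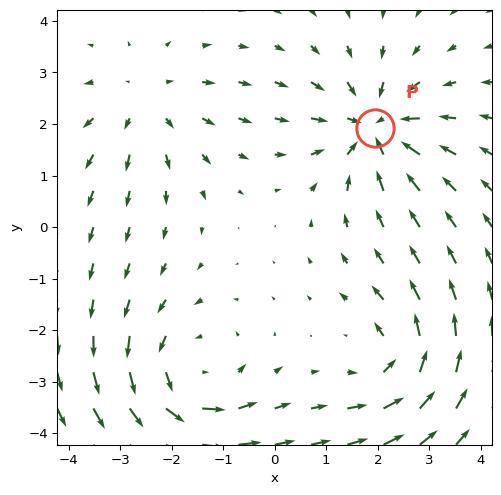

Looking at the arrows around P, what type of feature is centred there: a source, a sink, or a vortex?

sink

At P (1.9, 1.9) the arrows converge inward. Divergence about -5, curl ≈0 — negative divergence with near-zero curl is a sink.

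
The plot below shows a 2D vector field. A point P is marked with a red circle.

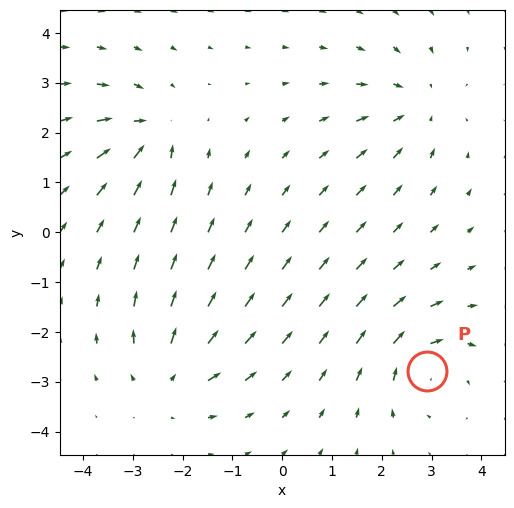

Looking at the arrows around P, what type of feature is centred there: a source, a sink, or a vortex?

At P (2.9, -2.8) the arrows circulate clockwise. Divergence ≈0, curl about -5 — near-zero divergence with nonzero curl is a vortex.

vortex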